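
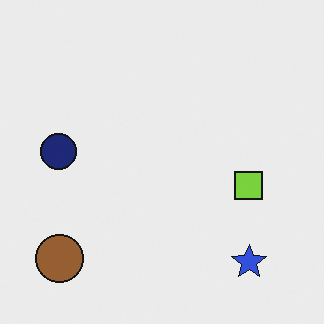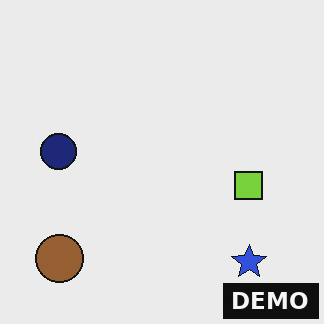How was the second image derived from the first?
The image was watermarked with the text "DEMO" in the lower-right corner.

A dark label reading "DEMO" appears in the lower-right corner.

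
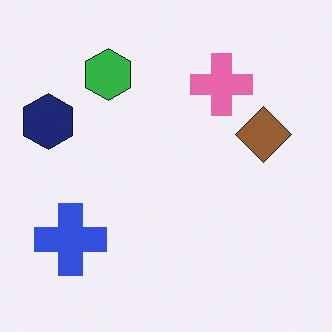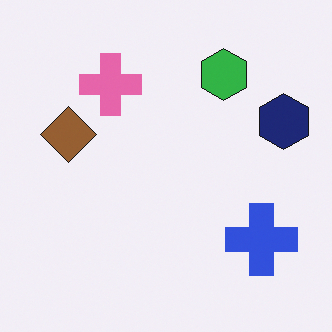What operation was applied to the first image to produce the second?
Flipped horizontally (left ↔ right).

The navy hexagon is in the left of the first image and the right of the second — shapes on opposite sides of the vertical midline have swapped in a mirror flip.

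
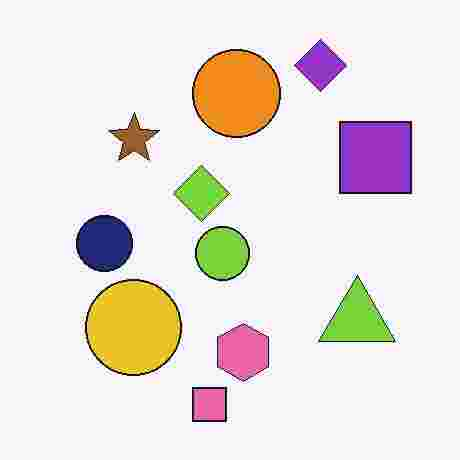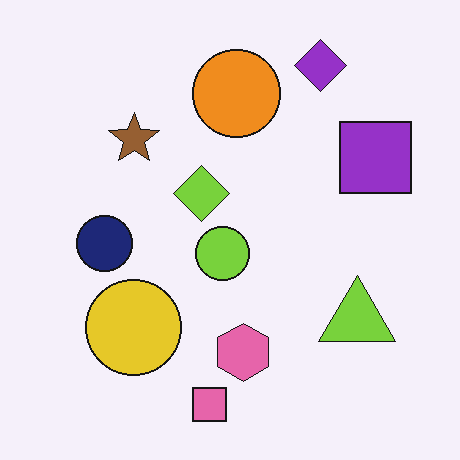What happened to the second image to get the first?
The image was degraded with heavy JPEG compression.

Blocky 8×8 compression artifacts appear around shape edges and the flat background shows ringing — characteristic JPEG degradation.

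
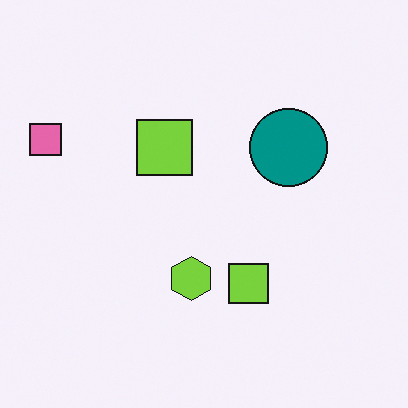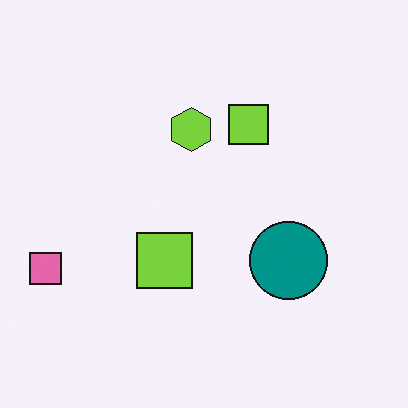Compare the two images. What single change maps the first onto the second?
It was flipped vertically (top ↔ bottom).

The lime hexagon is in the bottom of the first image and the top of the second — shapes on opposite sides of the horizontal midline have swapped in a mirror flip.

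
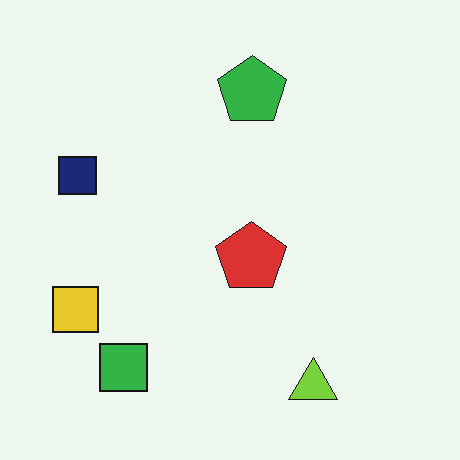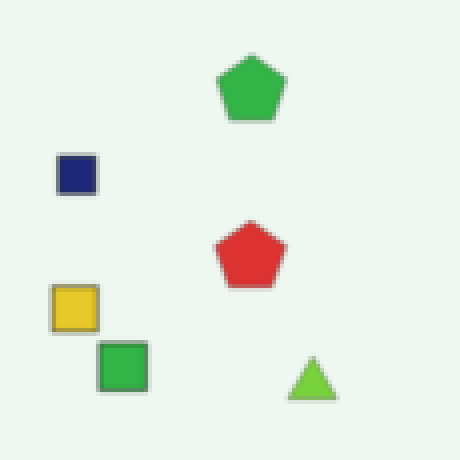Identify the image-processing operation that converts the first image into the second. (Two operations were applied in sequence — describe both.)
This is the original image slightly softened, then mildly pixelated.

Shape edges and outlines are uniformly softened across the whole image. Shapes are reduced to large square blocks; fine edges and outlines are lost — a downscale-then-upscale (mosaic) effect.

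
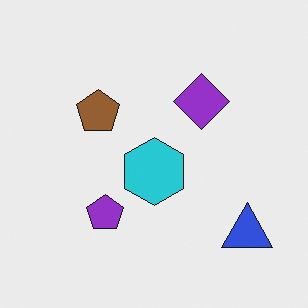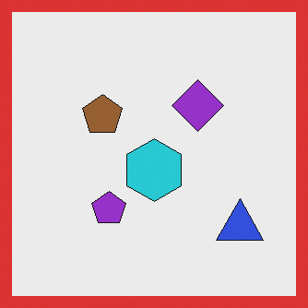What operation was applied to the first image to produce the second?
Framed with a red border.

A solid red frame runs around the edge of the second image, with the content slightly shrunk inside it.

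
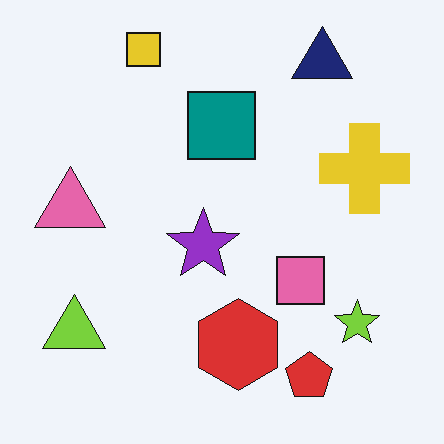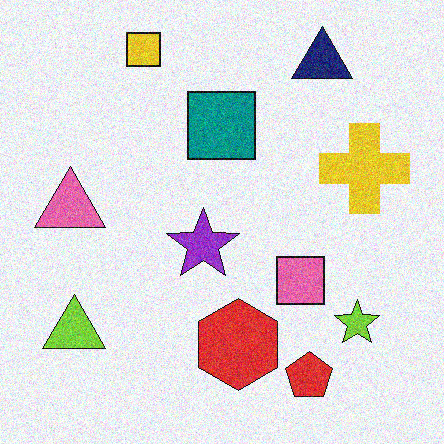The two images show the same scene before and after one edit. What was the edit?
It was degraded with moderate additive noise.

Random speckle covers the whole image, including the flat background.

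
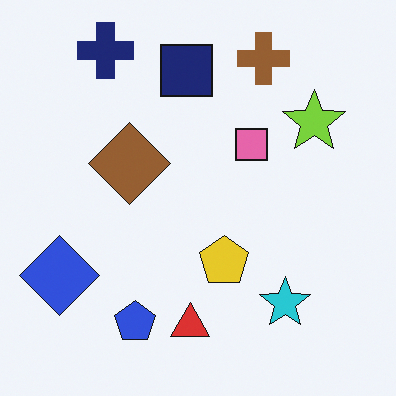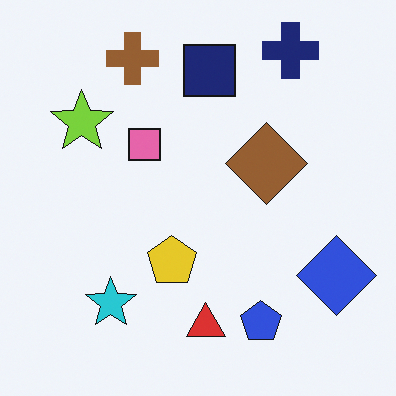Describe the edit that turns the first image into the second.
It was flipped horizontally (left ↔ right).

The blue diamond is in the bottom-left of the first image and the bottom-right of the second — shapes on opposite sides of the vertical midline have swapped in a mirror flip.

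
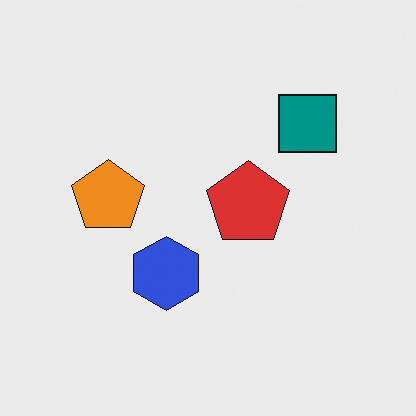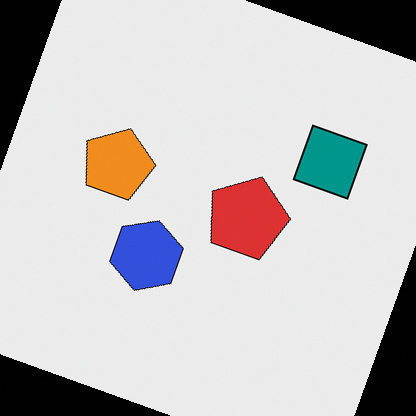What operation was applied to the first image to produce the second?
This is the original image rotated clockwise by a moderate amount.

Every shape is tilted by the same angle and the image corners show triangular fill wedges — a whole-image rotation by a non-right angle.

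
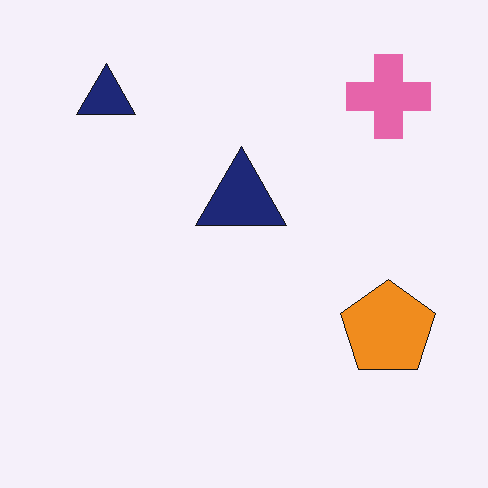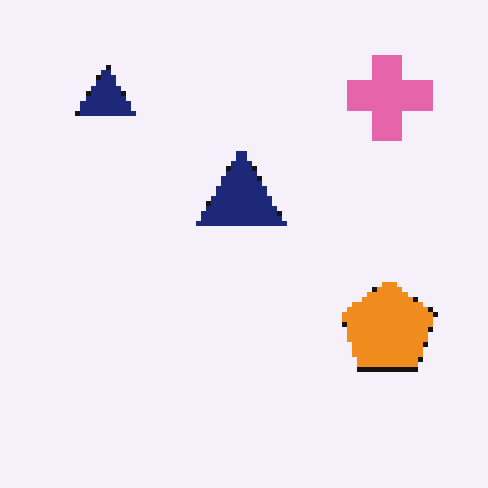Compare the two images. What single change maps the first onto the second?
The image was lightly pixelated (a mild mosaic effect).

Shapes are reduced to large square blocks; fine edges and outlines are lost — a downscale-then-upscale (mosaic) effect.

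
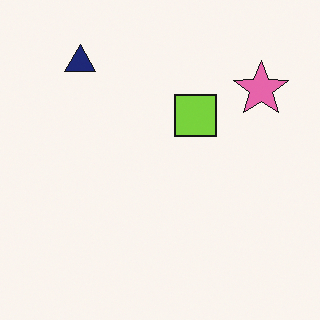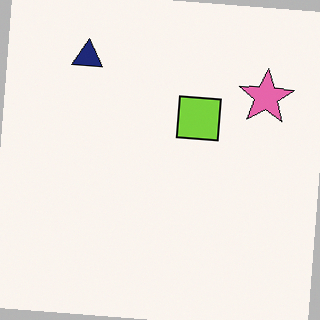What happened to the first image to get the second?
This is the original image rotated clockwise by a few degrees.

Every shape is tilted by the same angle and the image corners show triangular fill wedges — a whole-image rotation by a non-right angle.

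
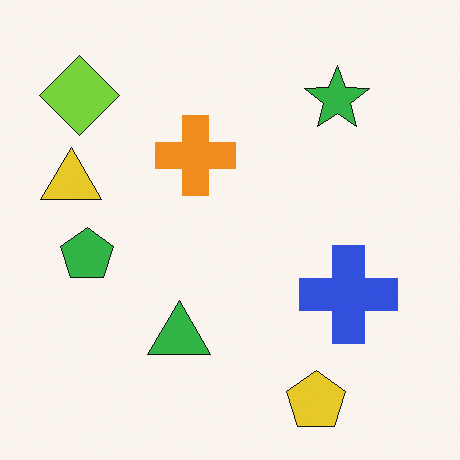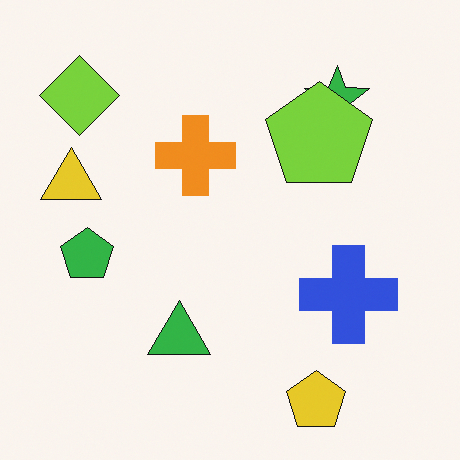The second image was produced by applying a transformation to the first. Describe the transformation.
The image was overlaid with an additional lime pentagon.

A lime pentagon appears in the second image that is absent from the first.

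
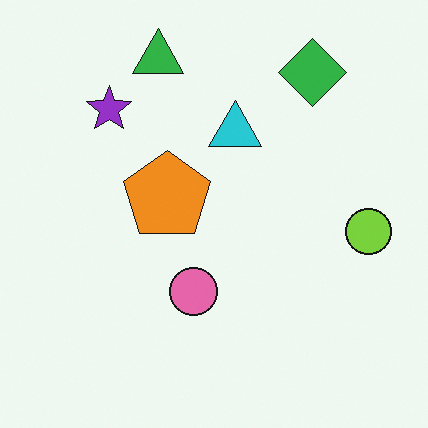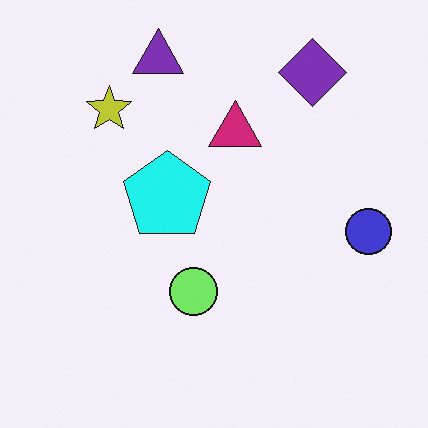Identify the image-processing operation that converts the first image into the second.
The transformation is: hue-shifted through roughly a third of the color wheel.

Every shape's color has rotated by the same amount around the hue wheel — a uniform hue shift.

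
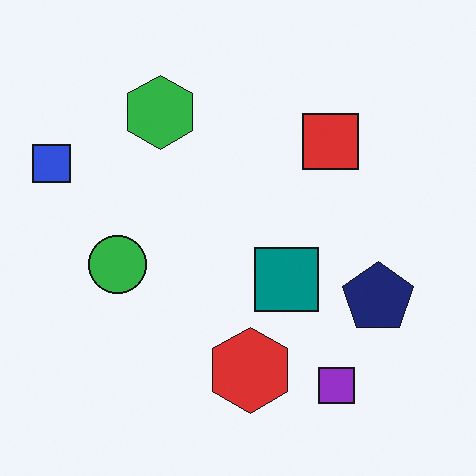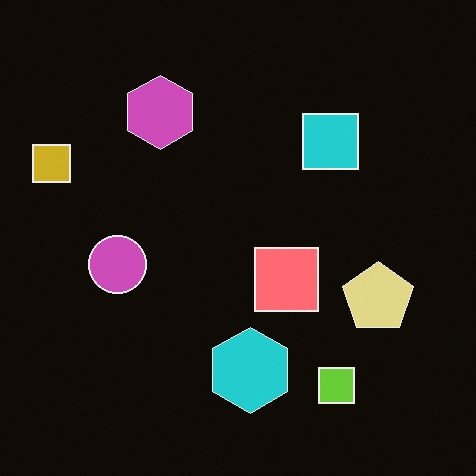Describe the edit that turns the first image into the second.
Color-inverted (negative).

The light background has become dark and every shape's color is its complement — a photographic negative.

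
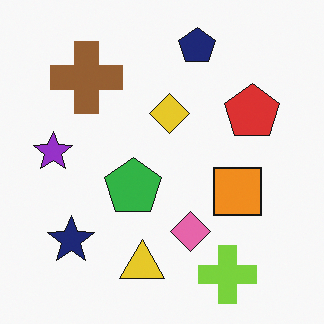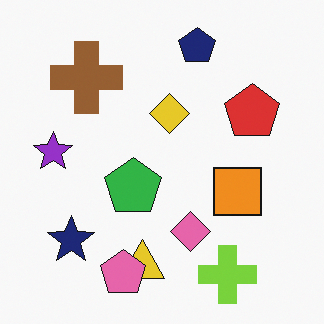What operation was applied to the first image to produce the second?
The image was overlaid with an additional pink pentagon.

A pink pentagon appears in the second image that is absent from the first.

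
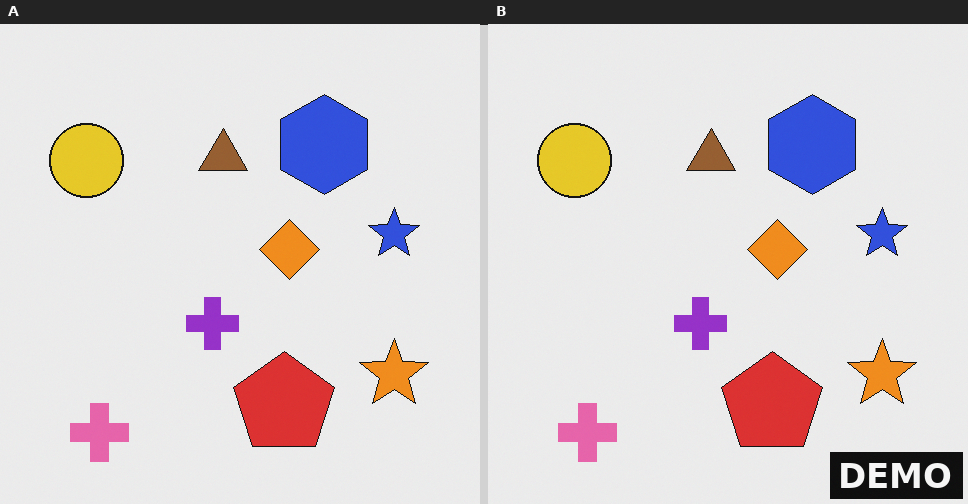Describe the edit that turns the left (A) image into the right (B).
This is the original image watermarked with the text "DEMO" in the lower-right corner.

A dark label reading "DEMO" appears in the lower-right corner.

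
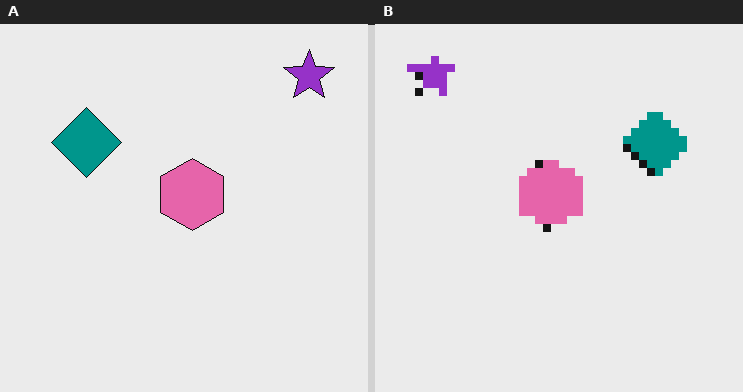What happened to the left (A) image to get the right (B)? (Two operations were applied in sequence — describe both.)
This is the original image flipped horizontally (left ↔ right), then pixelated into visible square blocks.

The purple star is in the top-right of the left (A) image and the top-left of the right (B) — shapes on opposite sides of the vertical midline have swapped in a mirror flip. Shapes are reduced to large square blocks; fine edges and outlines are lost — a downscale-then-upscale (mosaic) effect.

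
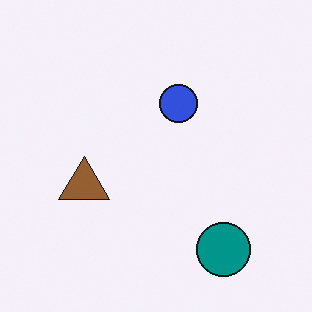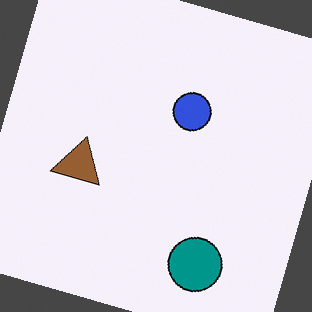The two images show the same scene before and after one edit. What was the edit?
The transformation is: rotated clockwise by a moderate amount.

Every shape is tilted by the same angle and the image corners show triangular fill wedges — a whole-image rotation by a non-right angle.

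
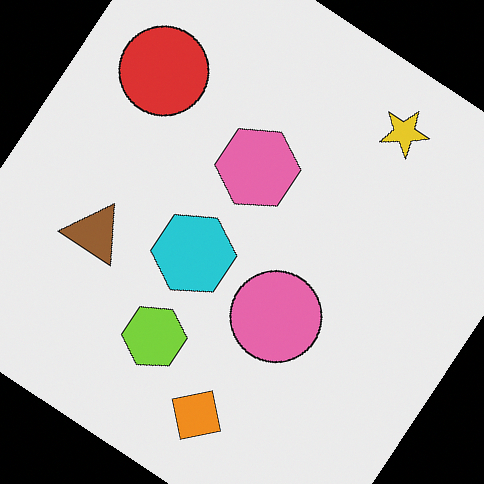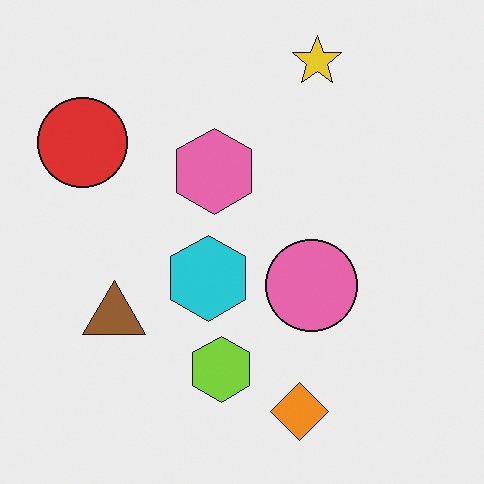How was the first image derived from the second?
Rotated clockwise by a large amount — several tens of degrees.

Every shape is tilted by the same angle and the image corners show triangular fill wedges — a whole-image rotation by a non-right angle.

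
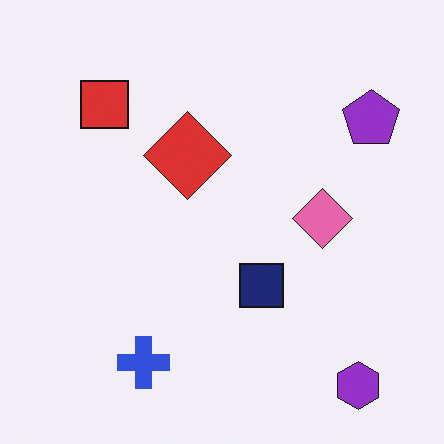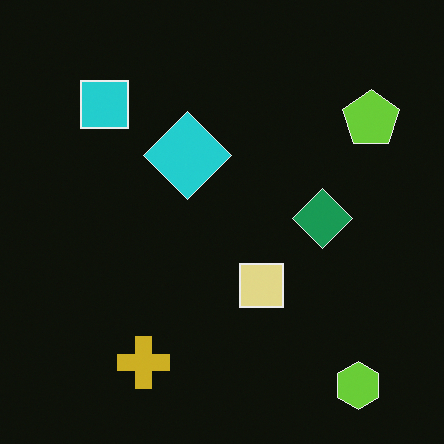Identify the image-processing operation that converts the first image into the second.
The transformation is: color-inverted (negative).

The light background has become dark and every shape's color is its complement — a photographic negative.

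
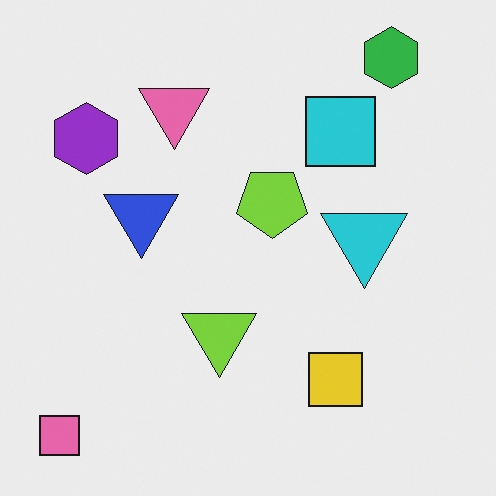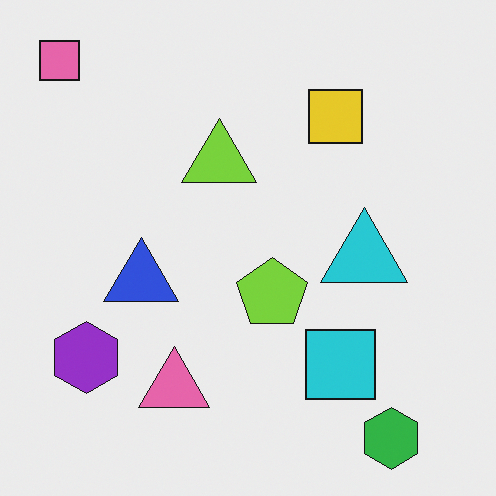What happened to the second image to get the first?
It was flipped vertically (top ↔ bottom).

The green hexagon is in the bottom-right of the second image and the top-right of the first — shapes on opposite sides of the horizontal midline have swapped in a mirror flip.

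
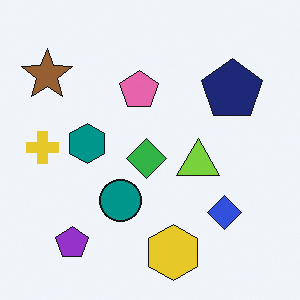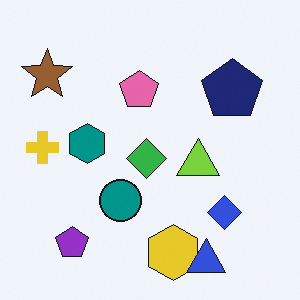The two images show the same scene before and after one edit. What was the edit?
This is the original image overlaid with an additional blue triangle.

A blue triangle appears in the second image that is absent from the first.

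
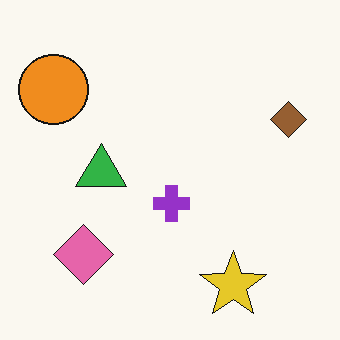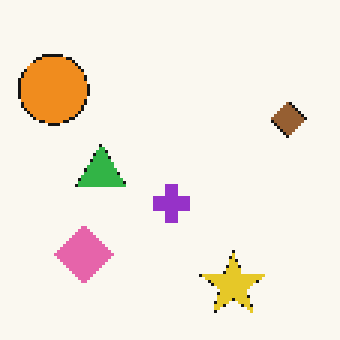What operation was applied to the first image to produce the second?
The second image is the first lightly pixelated (a mild mosaic effect).

Shapes are reduced to large square blocks; fine edges and outlines are lost — a downscale-then-upscale (mosaic) effect.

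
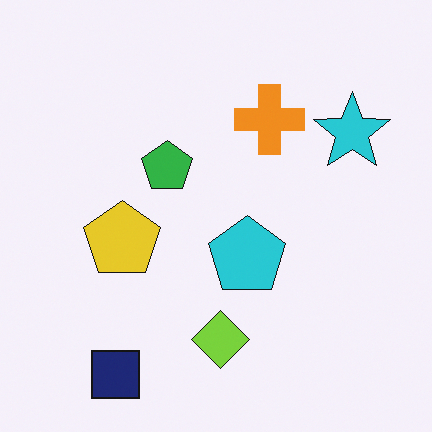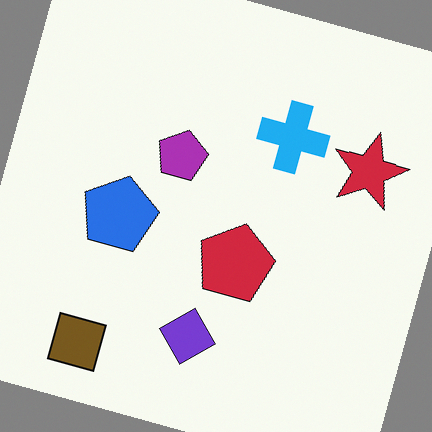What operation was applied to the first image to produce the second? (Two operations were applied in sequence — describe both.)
The transformation is: rotated clockwise by a moderate amount, then hue-shifted through roughly half the color wheel.

Every shape is tilted by the same angle and the image corners show triangular fill wedges — a whole-image rotation by a non-right angle. Every shape's color has rotated by the same amount around the hue wheel — a uniform hue shift.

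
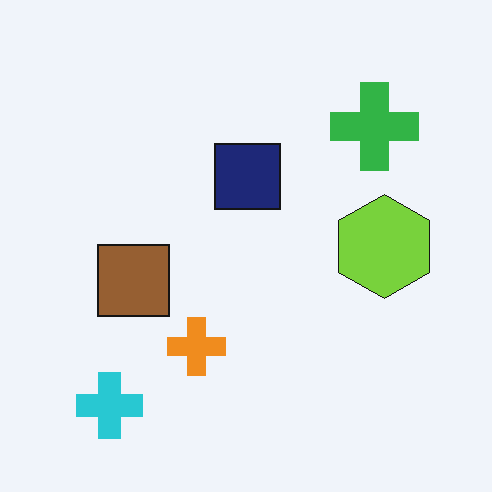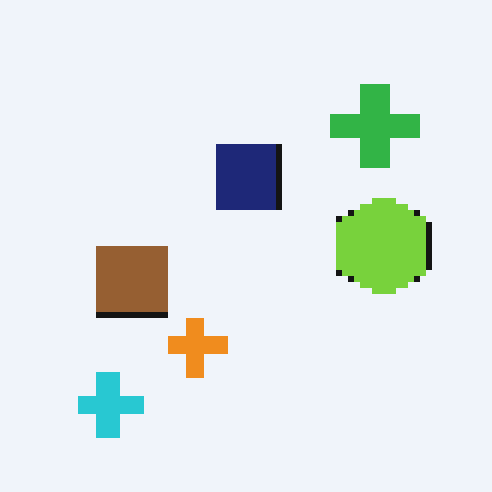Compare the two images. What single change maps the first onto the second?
Moderately pixelated.

Shapes are reduced to large square blocks; fine edges and outlines are lost — a downscale-then-upscale (mosaic) effect.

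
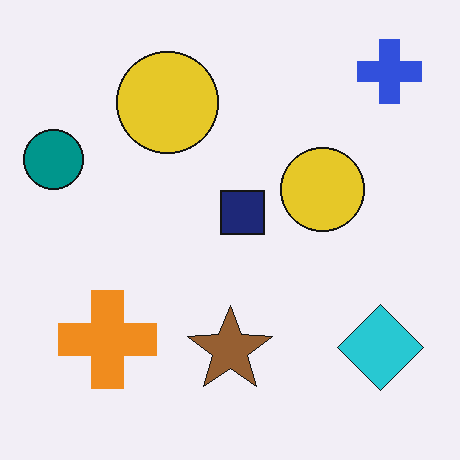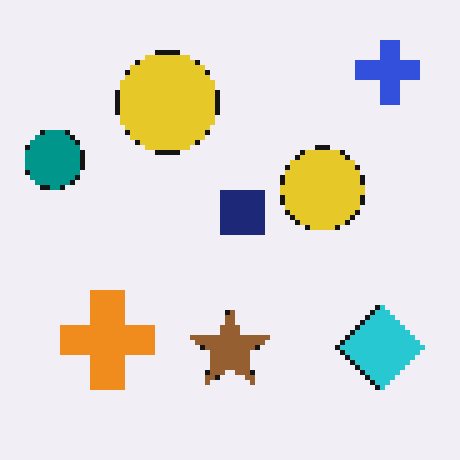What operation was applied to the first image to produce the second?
The image was lightly pixelated (a mild mosaic effect).

Shapes are reduced to large square blocks; fine edges and outlines are lost — a downscale-then-upscale (mosaic) effect.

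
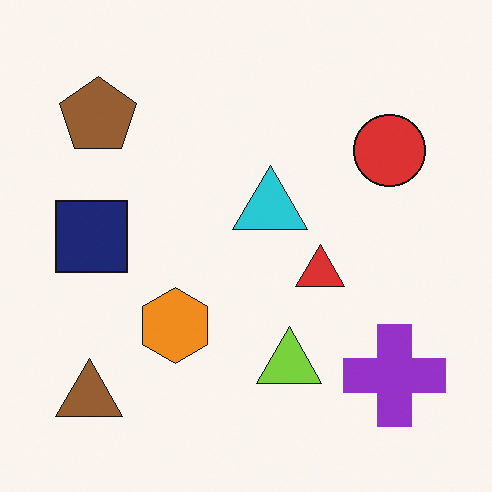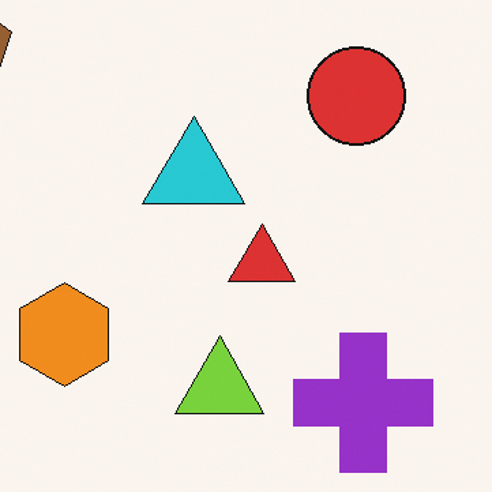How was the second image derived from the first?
The transformation is: cropped to a modestly smaller region and rescaled.

The visible shapes are larger and the field of view is narrower; shapes near the original edges may be partly or wholly outside the frame — a crop-and-rescale.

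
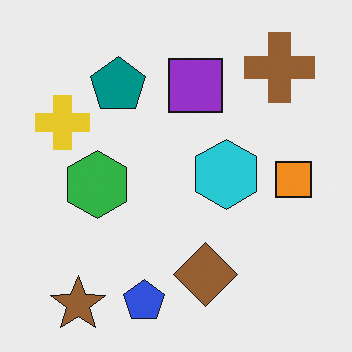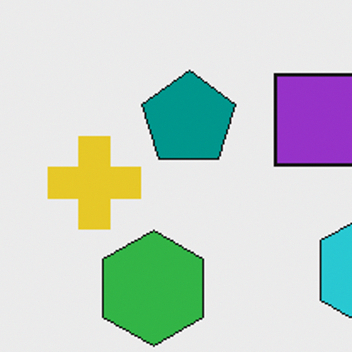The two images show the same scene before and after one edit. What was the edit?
Cropped to a noticeably smaller region and rescaled.

The visible shapes are larger and the field of view is narrower; shapes near the original edges may be partly or wholly outside the frame — a crop-and-rescale.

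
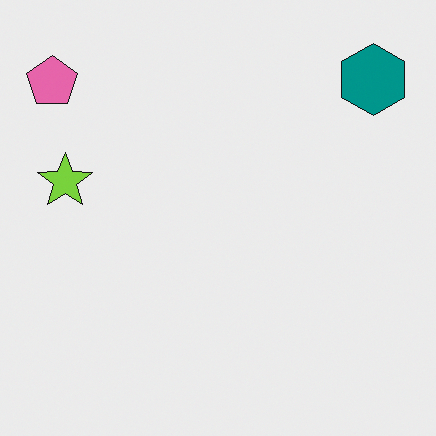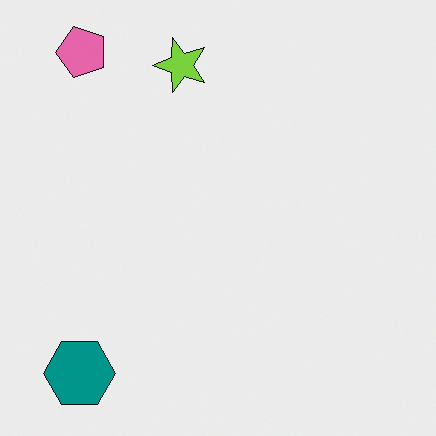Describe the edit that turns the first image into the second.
The second image is the first transposed (reflected across the top-left ↔ bottom-right diagonal).

Shapes have swapped their row and column positions — what was in the top-right is now in the bottom-left — a diagonal reflection.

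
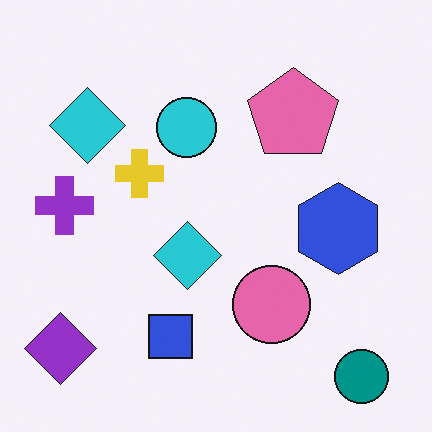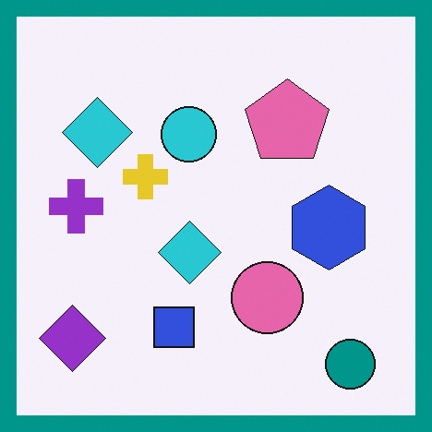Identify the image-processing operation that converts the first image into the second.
It was framed with a teal border.

A solid teal frame runs around the edge of the second image, with the content slightly shrunk inside it.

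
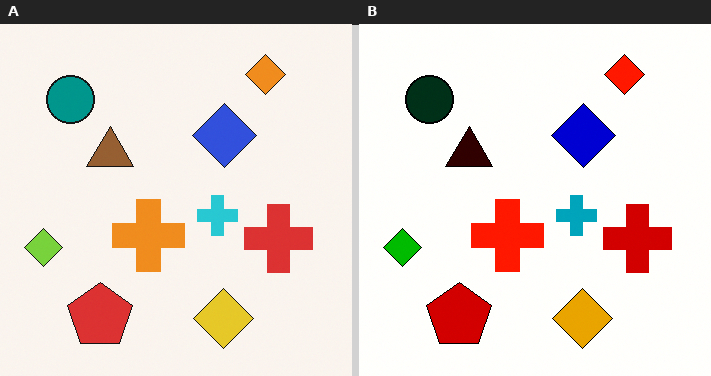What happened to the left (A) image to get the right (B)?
The transformation is: boosted in contrast.

Tones are pushed away from mid-grey across the whole image — a global contrast change.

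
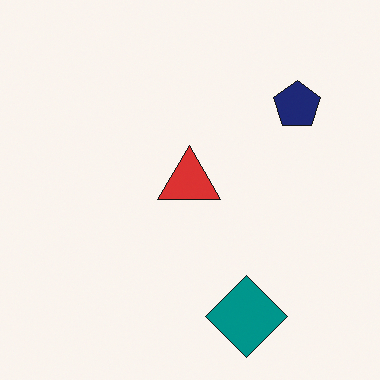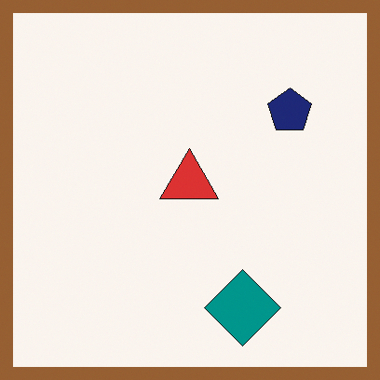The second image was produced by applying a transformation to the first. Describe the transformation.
The image was framed with a brown border.

A solid brown frame runs around the edge of the second image, with the content slightly shrunk inside it.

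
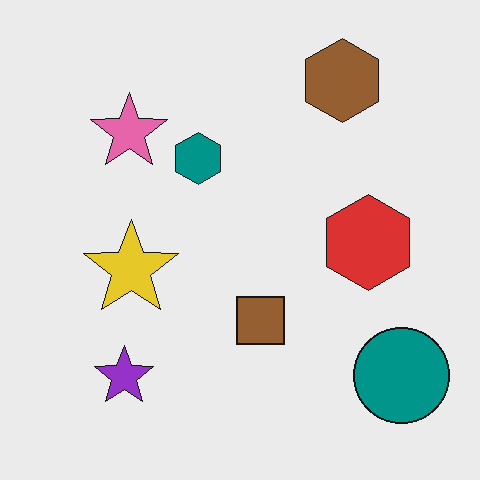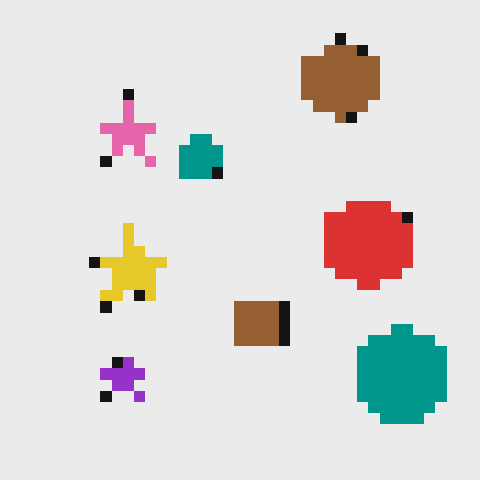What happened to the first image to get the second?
The transformation is: coarsely pixelated.

Shapes are reduced to large square blocks; fine edges and outlines are lost — a downscale-then-upscale (mosaic) effect.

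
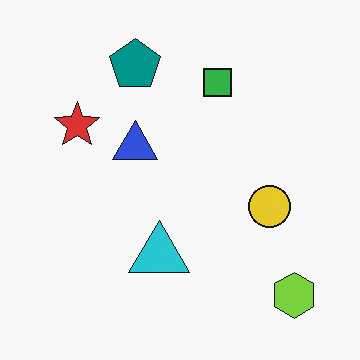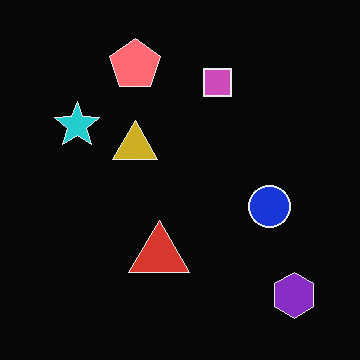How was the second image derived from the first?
It was color-inverted (negative).

The light background has become dark and every shape's color is its complement — a photographic negative.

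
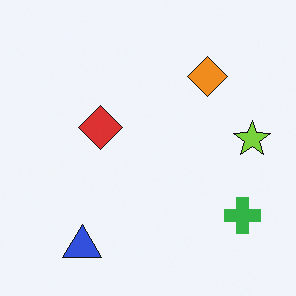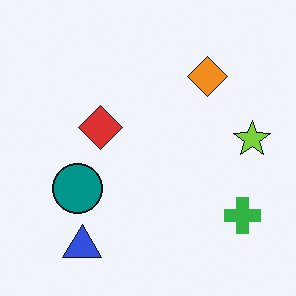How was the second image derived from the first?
Overlaid with an additional teal circle.

A teal circle appears in the second image that is absent from the first.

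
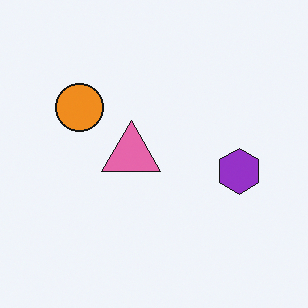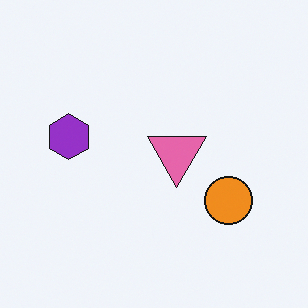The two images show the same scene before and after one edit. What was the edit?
This is the original image rotated 180°.

The orange circle sits in the left of the first image and the right of the second — consistent with a whole-image 180° rotation.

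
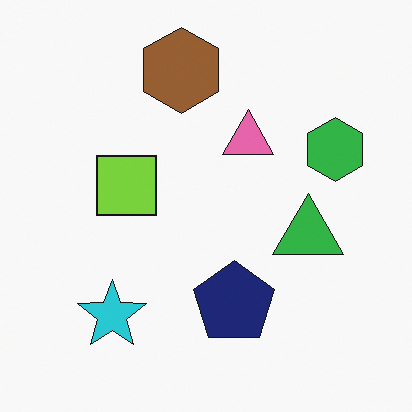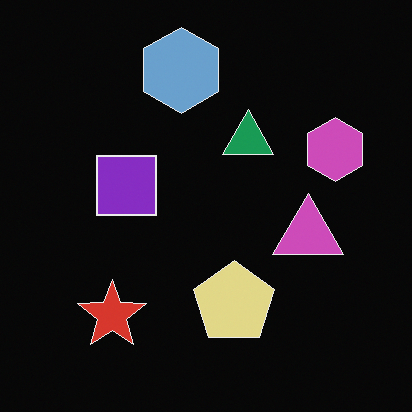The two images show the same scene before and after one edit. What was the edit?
It was color-inverted (negative).

The light background has become dark and every shape's color is its complement — a photographic negative.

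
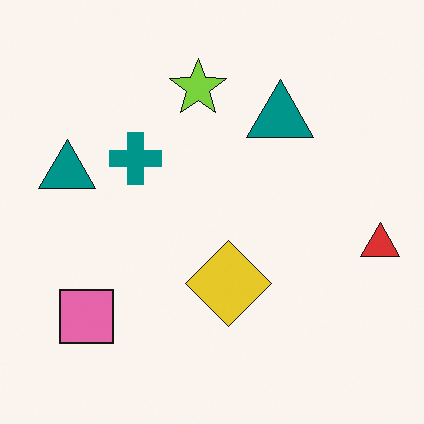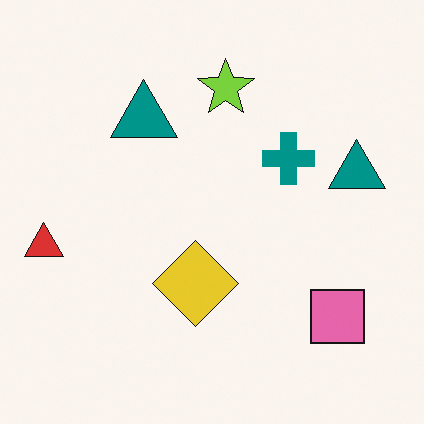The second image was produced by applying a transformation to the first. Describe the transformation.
The second image is the first flipped horizontally (left ↔ right).

The red triangle is in the right of the first image and the left of the second — shapes on opposite sides of the vertical midline have swapped in a mirror flip.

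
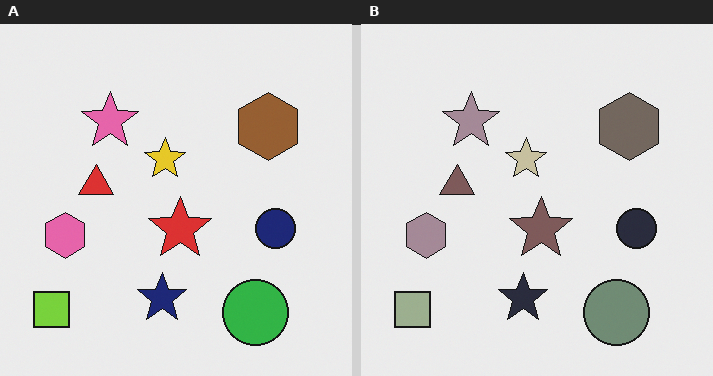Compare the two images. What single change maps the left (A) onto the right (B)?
The image was made much more muted (saturation change).

All colors are more muted and greyish — a global saturation change.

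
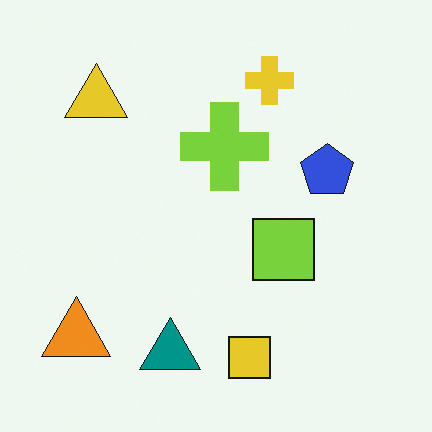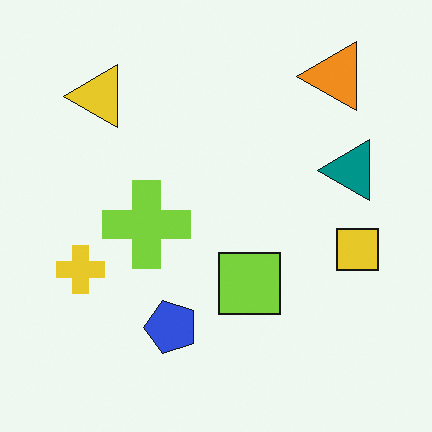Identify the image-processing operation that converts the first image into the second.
The second image is the first transposed (reflected across the top-left ↔ bottom-right diagonal).

Shapes have swapped their row and column positions — what was in the top-right is now in the bottom-left — a diagonal reflection.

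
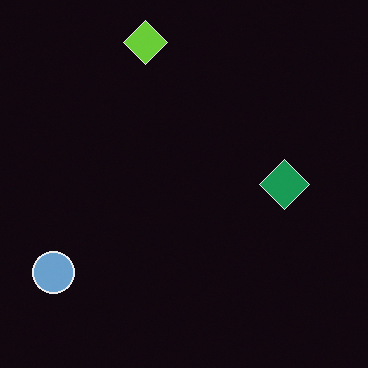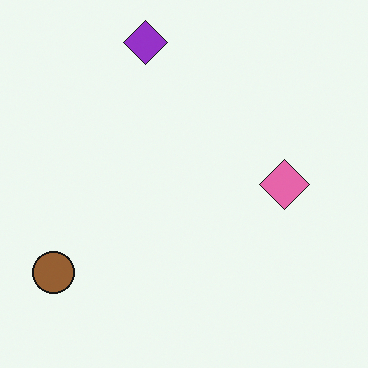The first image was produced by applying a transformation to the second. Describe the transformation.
This is the original image color-inverted (negative).

The light background has become dark and every shape's color is its complement — a photographic negative.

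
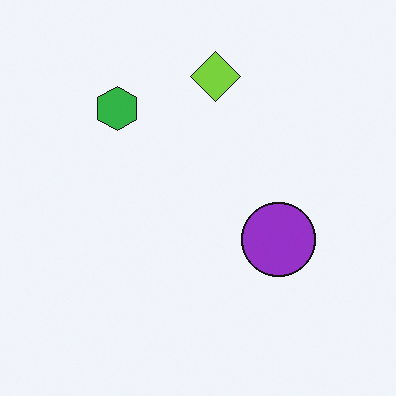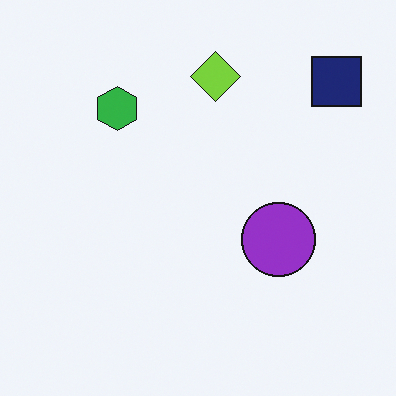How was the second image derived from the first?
This is the original image overlaid with an additional navy square.

A navy square appears in the second image that is absent from the first.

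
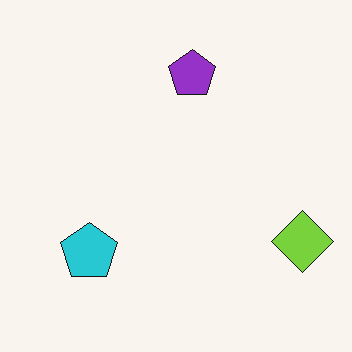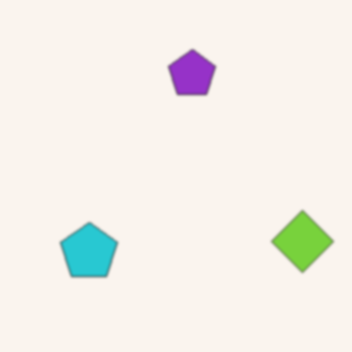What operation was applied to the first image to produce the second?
The second image is the first lightly blurred.

Shape edges and outlines are uniformly softened across the whole image.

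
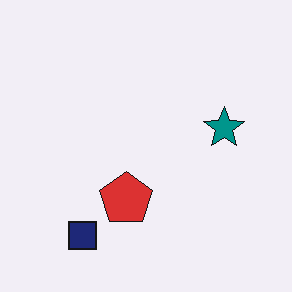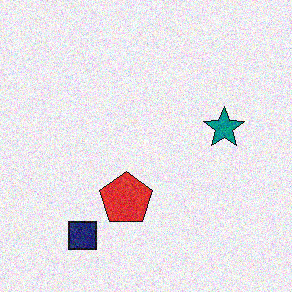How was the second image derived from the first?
The image was degraded with moderate additive noise.

Random speckle covers the whole image, including the flat background.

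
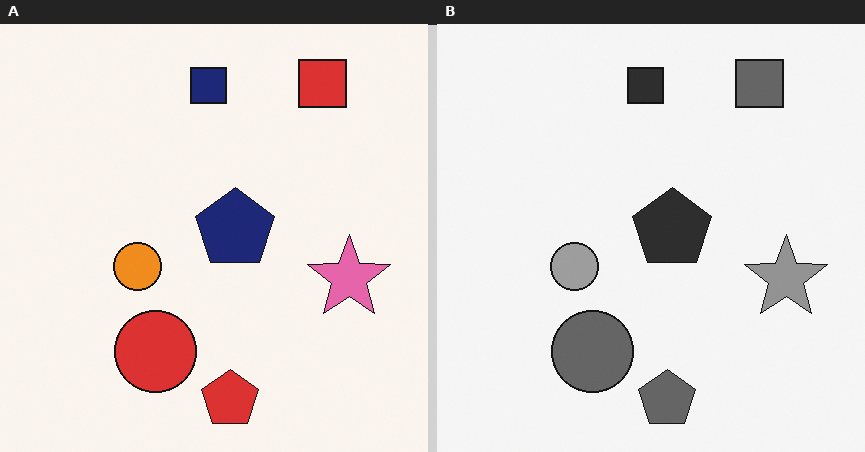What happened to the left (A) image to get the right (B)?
Converted to grayscale.

All color is removed — every shape is now a shade of grey.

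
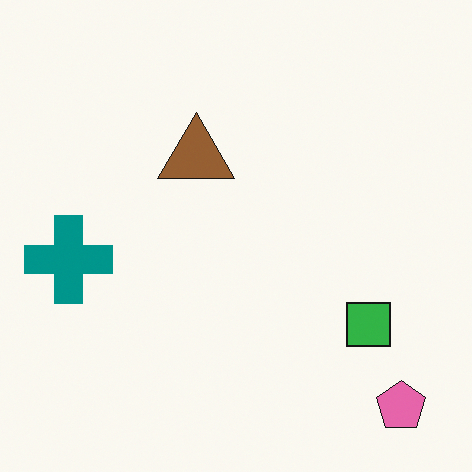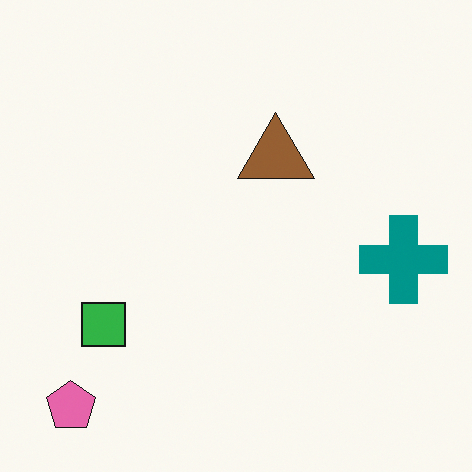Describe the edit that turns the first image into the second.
The second image is the first flipped horizontally (left ↔ right).

The teal cross is in the left of the first image and the right of the second — shapes on opposite sides of the vertical midline have swapped in a mirror flip.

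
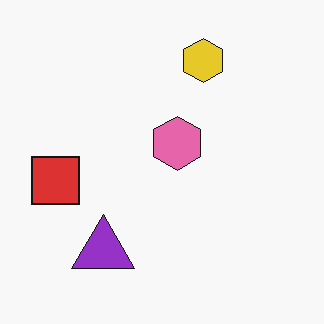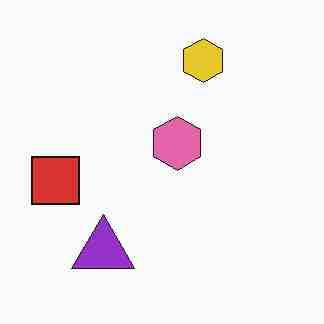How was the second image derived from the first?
The transformation is: degraded with heavy JPEG compression.

Blocky 8×8 compression artifacts appear around shape edges and the flat background shows ringing — characteristic JPEG degradation.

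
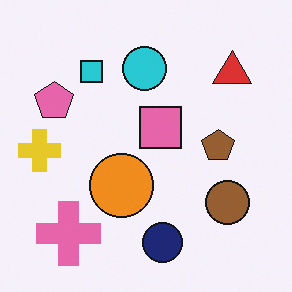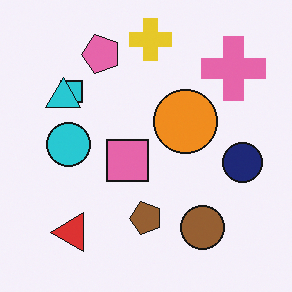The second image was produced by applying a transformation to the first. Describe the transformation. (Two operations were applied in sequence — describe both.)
Transposed (reflected across the top-left ↔ bottom-right diagonal), then overlaid with an additional cyan triangle.

Shapes have swapped their row and column positions — what was in the top-right is now in the bottom-left — a diagonal reflection. A cyan triangle appears in the second image that is absent from the first.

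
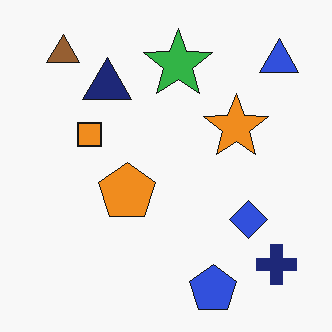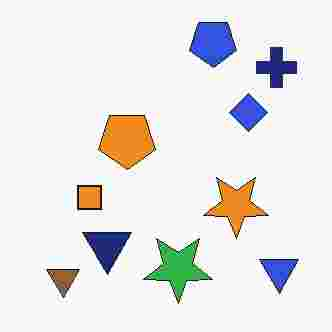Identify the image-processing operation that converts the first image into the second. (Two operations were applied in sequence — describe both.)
It was flipped vertically (top ↔ bottom), then heavily JPEG-compressed with obvious blocking artifacts.

The blue pentagon is in the bottom of the first image and the top of the second — shapes on opposite sides of the horizontal midline have swapped in a mirror flip. Blocky 8×8 compression artifacts appear around shape edges and the flat background shows ringing — characteristic JPEG degradation.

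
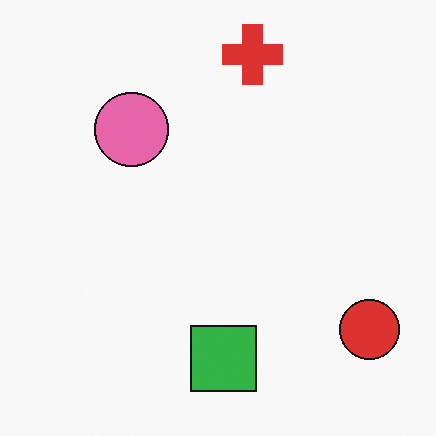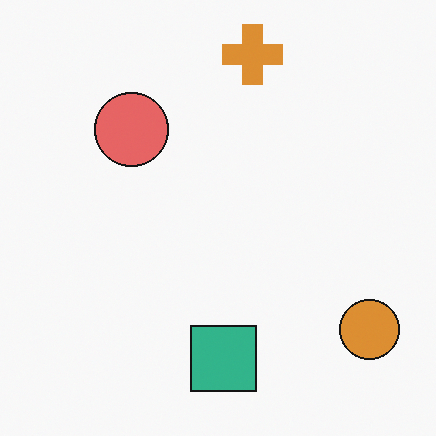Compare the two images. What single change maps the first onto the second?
The image was hue-shifted slightly.

Every shape's color has rotated by the same amount around the hue wheel — a uniform hue shift.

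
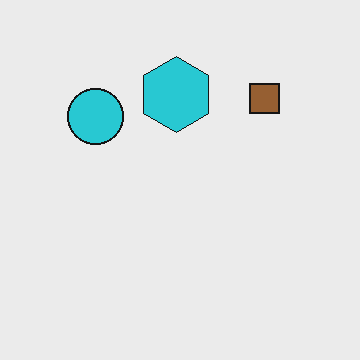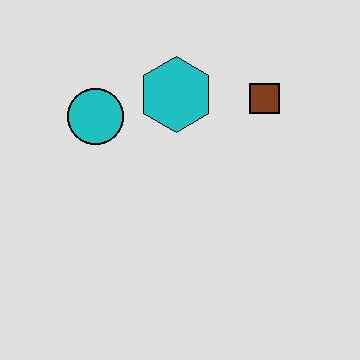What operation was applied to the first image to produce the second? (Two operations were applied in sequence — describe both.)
The second image is the first posterized to a reduced palette, then JPEG-compressed with visible artifacts.

Each flat color has snapped to a coarser quantized level — most visibly, the near-white background has dropped to a flat grey. Blocky 8×8 compression artifacts appear around shape edges and the flat background shows ringing — characteristic JPEG degradation.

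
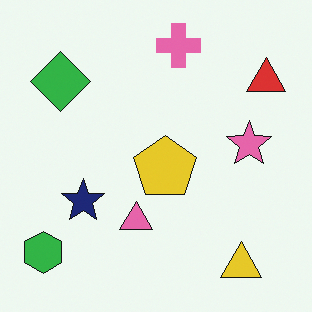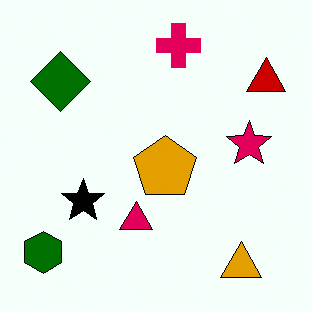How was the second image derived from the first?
Boosted in contrast.

Tones are pushed away from mid-grey across the whole image — a global contrast change.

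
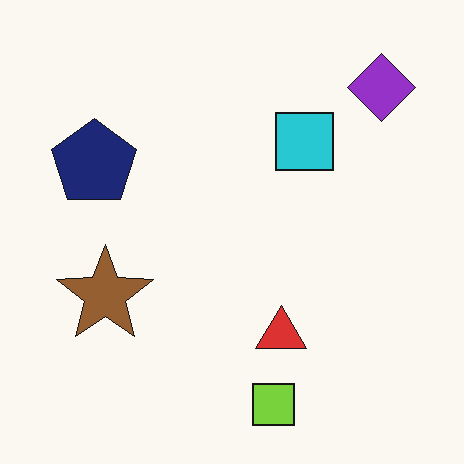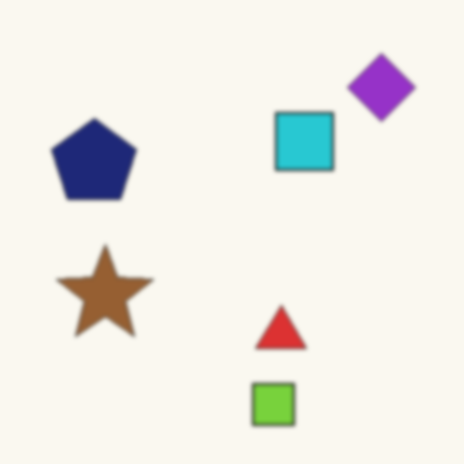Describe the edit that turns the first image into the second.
This is the original image lightly blurred.

Shape edges and outlines are uniformly softened across the whole image.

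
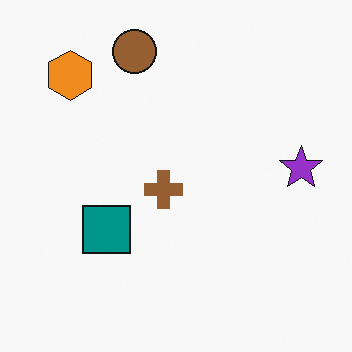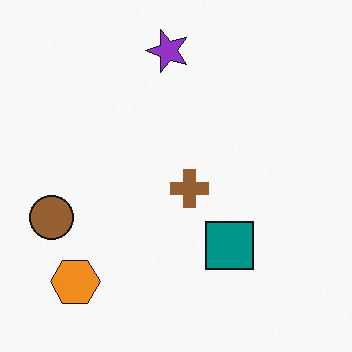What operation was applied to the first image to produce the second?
Rotated 90° counter-clockwise.

The orange hexagon sits in the top-left of the first image and the bottom-left of the second — consistent with a whole-image 90° counter-clockwise rotation.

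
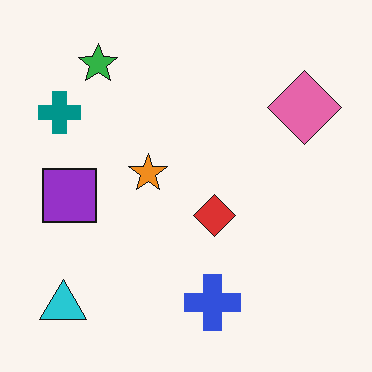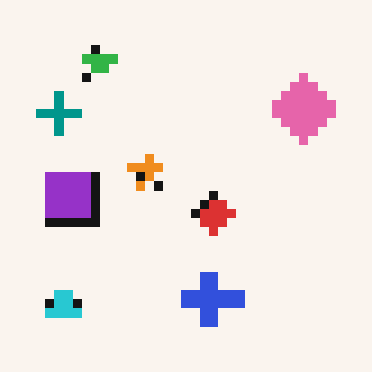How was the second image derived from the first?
The second image is the first coarsely pixelated.

Shapes are reduced to large square blocks; fine edges and outlines are lost — a downscale-then-upscale (mosaic) effect.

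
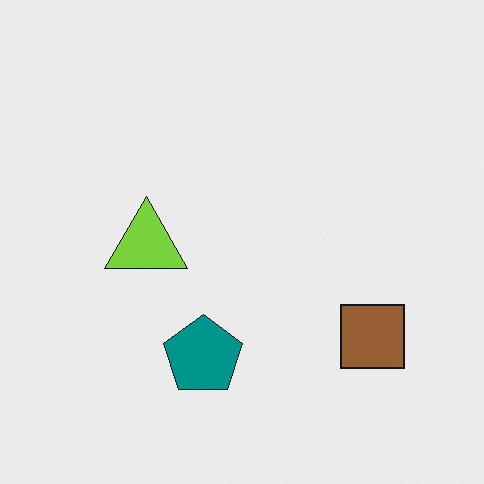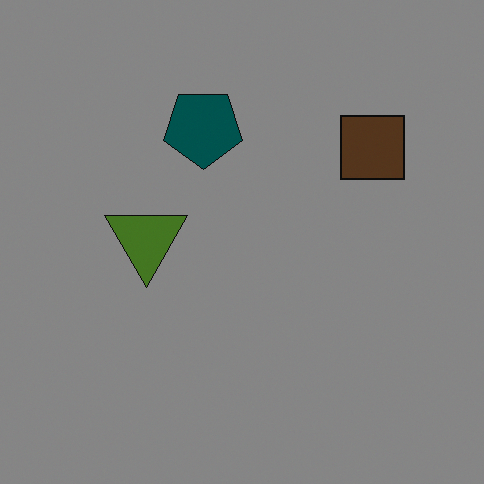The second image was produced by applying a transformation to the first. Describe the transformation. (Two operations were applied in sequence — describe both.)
The image was substantially darkened, then flipped vertically (top ↔ bottom).

Every pixel — background and shapes alike — is uniformly darkened. The teal pentagon is in the bottom of the first image and the top of the second — shapes on opposite sides of the horizontal midline have swapped in a mirror flip.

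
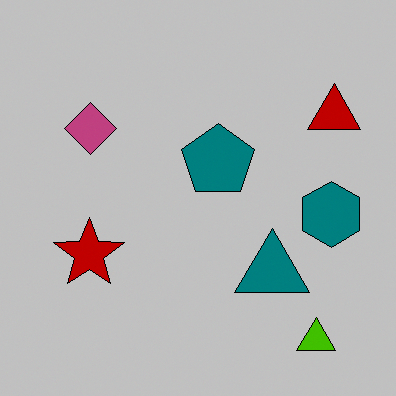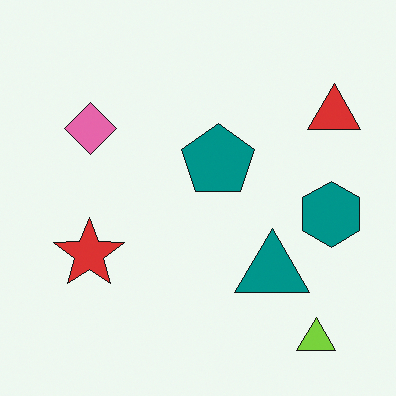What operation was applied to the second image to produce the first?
The first image is the second aggressively posterized.

Each flat color has snapped to a coarser quantized level — most visibly, the near-white background has dropped to a flat grey.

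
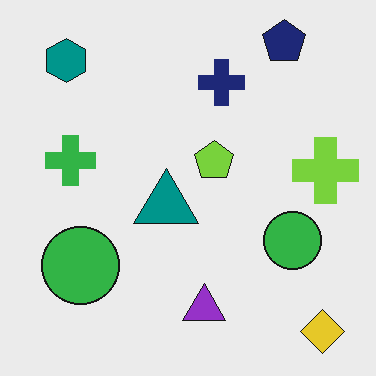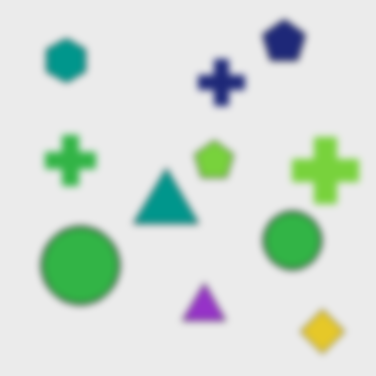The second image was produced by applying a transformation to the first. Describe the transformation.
It was moderately blurred.

Shape edges and outlines are uniformly softened across the whole image.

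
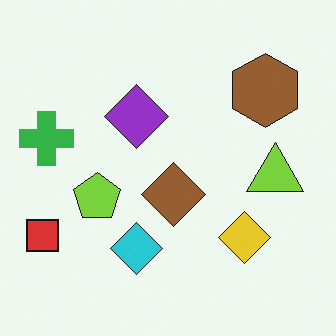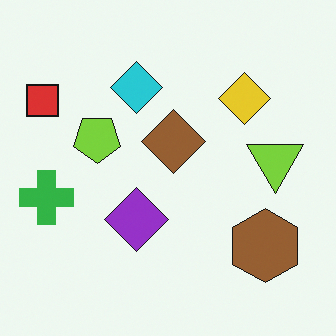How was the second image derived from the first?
The transformation is: flipped vertically (top ↔ bottom).

The cyan diamond is in the bottom of the first image and the top of the second — shapes on opposite sides of the horizontal midline have swapped in a mirror flip.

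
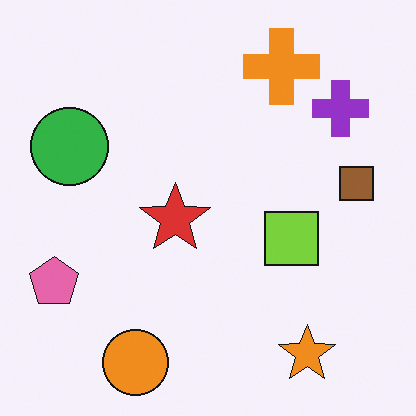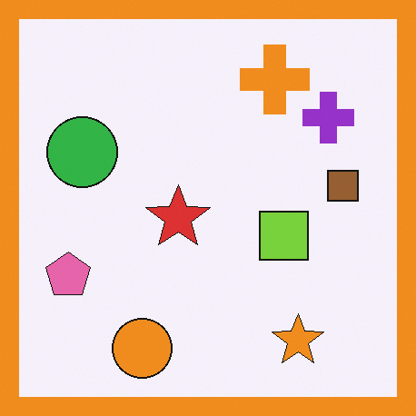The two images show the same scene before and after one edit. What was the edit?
Framed with a orange border.

A solid orange frame runs around the edge of the second image, with the content slightly shrunk inside it.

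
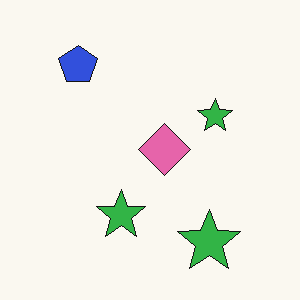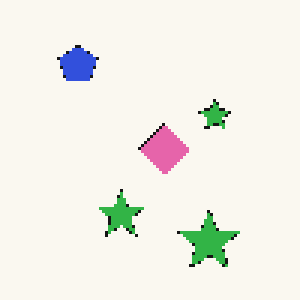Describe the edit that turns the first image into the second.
The image was mildly pixelated.

Shapes are reduced to large square blocks; fine edges and outlines are lost — a downscale-then-upscale (mosaic) effect.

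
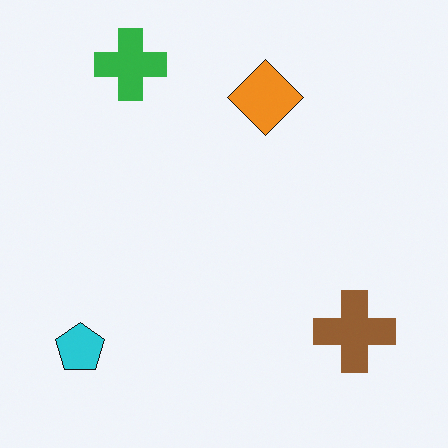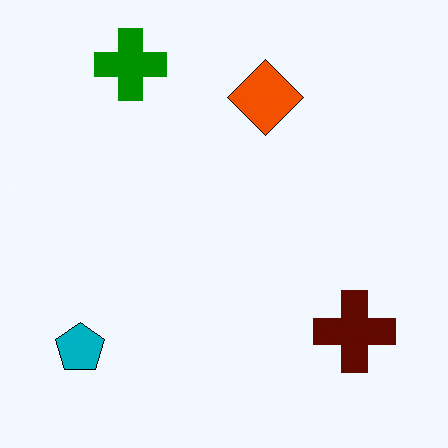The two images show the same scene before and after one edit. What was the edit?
This is the original image boosted in contrast.

Tones are pushed away from mid-grey across the whole image — a global contrast change.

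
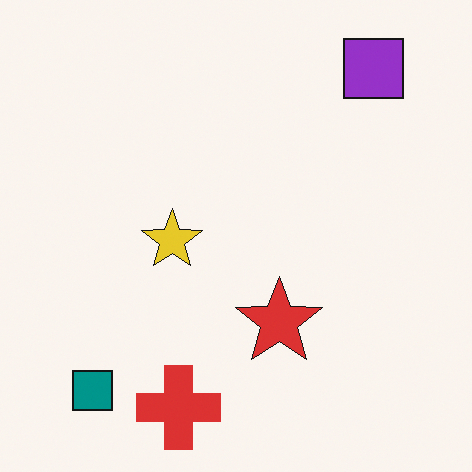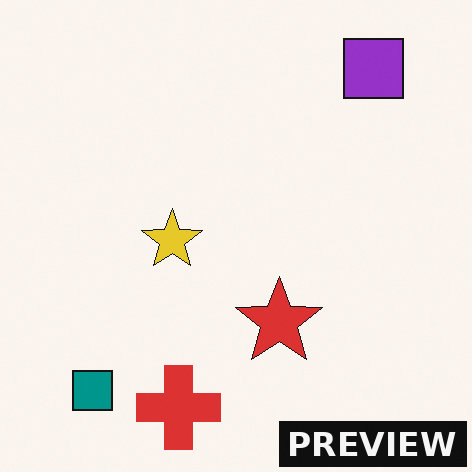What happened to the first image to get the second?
The image was watermarked with the text "PREVIEW" in the lower-right corner.

A dark label reading "PREVIEW" appears in the lower-right corner.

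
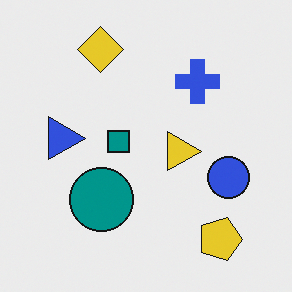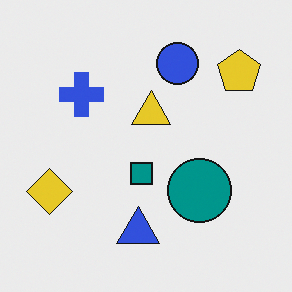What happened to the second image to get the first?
The transformation is: rotated 90° clockwise.

The yellow pentagon sits in the top-right of the second image and the bottom-right of the first — consistent with a whole-image 90° clockwise rotation.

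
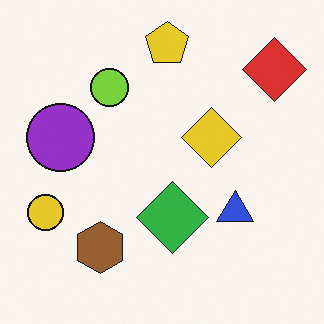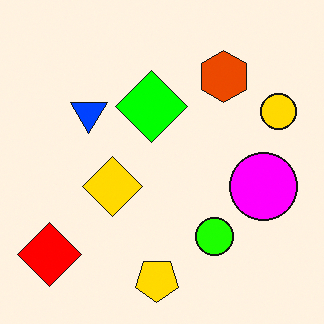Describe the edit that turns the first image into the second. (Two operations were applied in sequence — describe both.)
Rotated 180°, then heavily oversaturated.

The red diamond sits in the top-right of the first image and the bottom-left of the second — consistent with a whole-image 180° rotation. All colors are more vivid — a global saturation change.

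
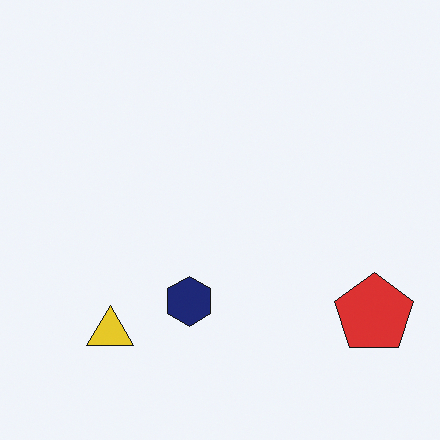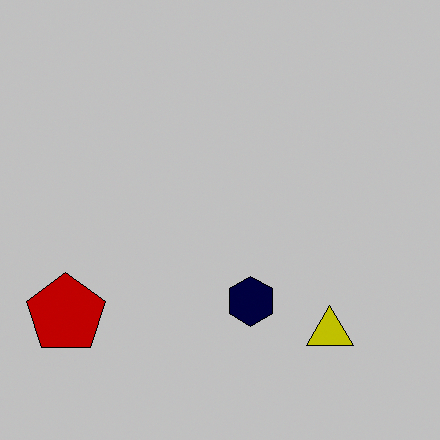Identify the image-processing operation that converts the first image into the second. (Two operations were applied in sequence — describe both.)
The transformation is: flipped horizontally (left ↔ right), then heavily posterized to just a handful of flat colors.

The red pentagon is in the bottom-right of the first image and the bottom-left of the second — shapes on opposite sides of the vertical midline have swapped in a mirror flip. Each flat color has snapped to a coarser quantized level — most visibly, the near-white background has dropped to a flat grey.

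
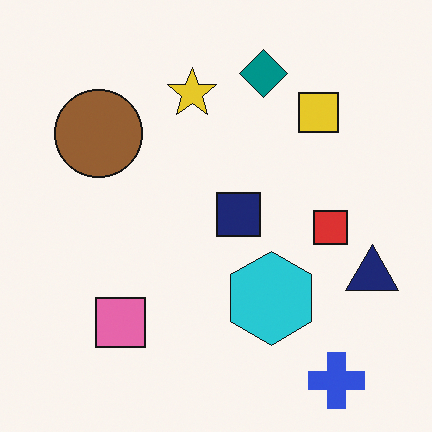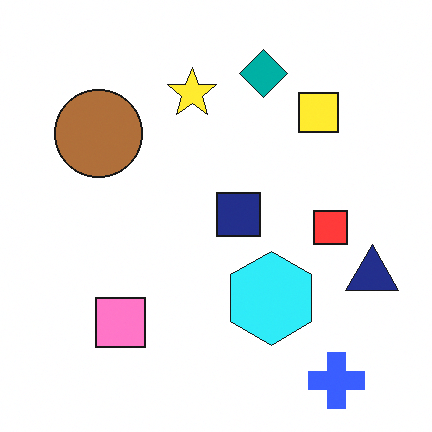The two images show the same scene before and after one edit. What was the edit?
Brightened a little.

Every pixel — background and shapes alike — is uniformly brightened.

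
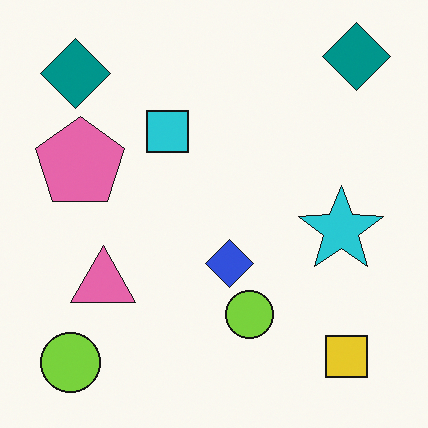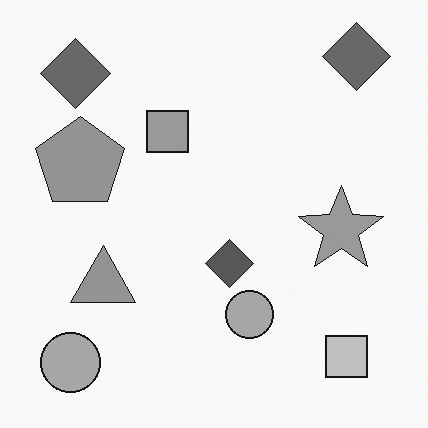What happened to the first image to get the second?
The second image is the first converted to grayscale.

All color is removed — every shape is now a shade of grey.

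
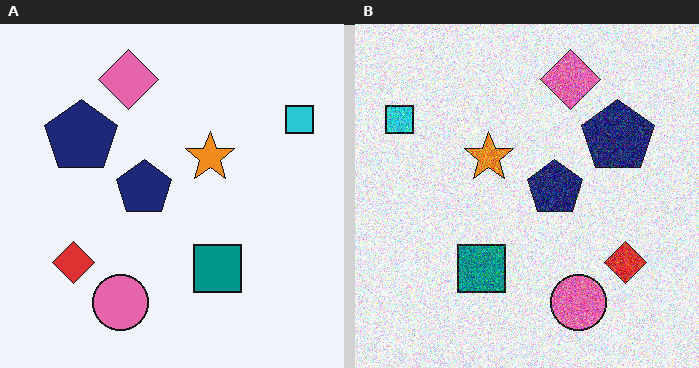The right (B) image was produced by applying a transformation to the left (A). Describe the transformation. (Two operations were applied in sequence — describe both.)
Flipped horizontally (left ↔ right), then degraded with strong gaussian noise.

The cyan square is in the top-right of the left (A) image and the top-left of the right (B) — shapes on opposite sides of the vertical midline have swapped in a mirror flip. Random speckle covers the whole image, including the flat background.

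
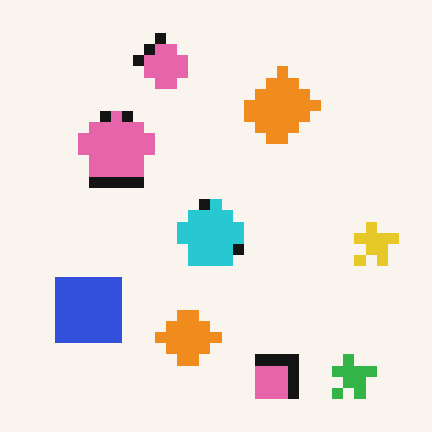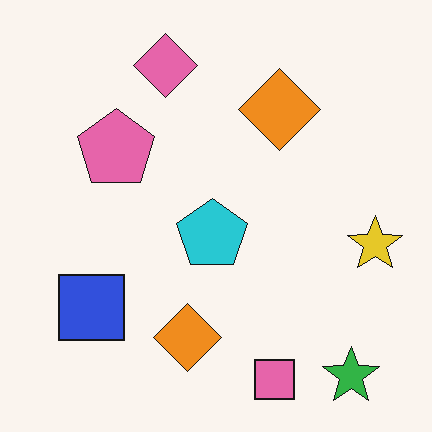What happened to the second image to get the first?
Heavily pixelated into large blocks.

Shapes are reduced to large square blocks; fine edges and outlines are lost — a downscale-then-upscale (mosaic) effect.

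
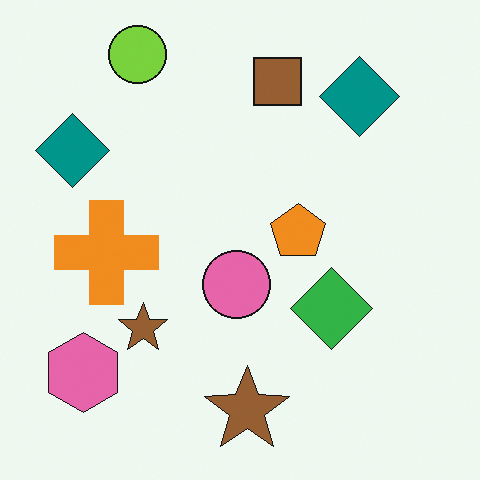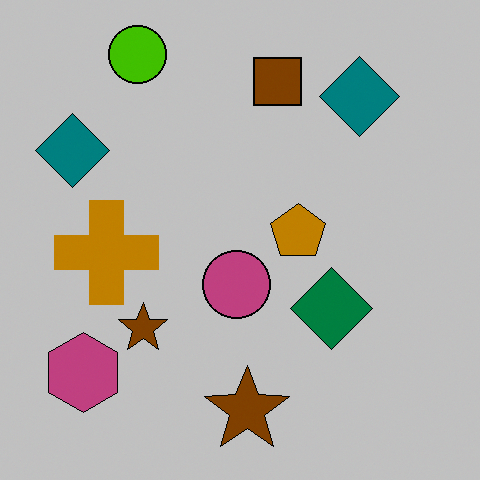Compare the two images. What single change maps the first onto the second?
This is the original image heavily posterized to just a handful of flat colors.

Each flat color has snapped to a coarser quantized level — most visibly, the near-white background has dropped to a flat grey.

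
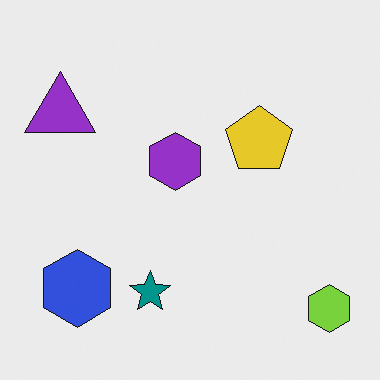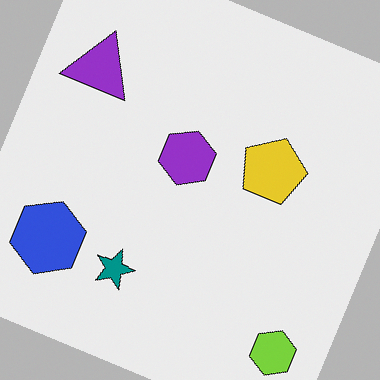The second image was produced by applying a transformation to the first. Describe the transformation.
The image was rotated clockwise by a moderate amount.

Every shape is tilted by the same angle and the image corners show triangular fill wedges — a whole-image rotation by a non-right angle.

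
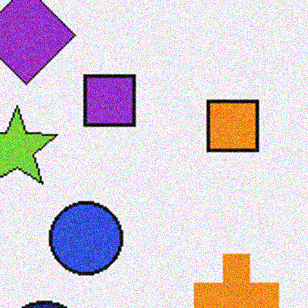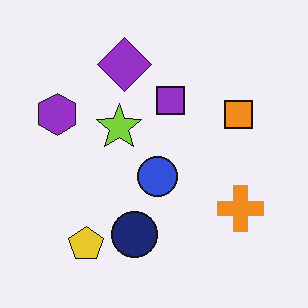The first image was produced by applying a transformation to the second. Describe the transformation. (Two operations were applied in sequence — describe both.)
The first image is the second cropped to a noticeably smaller region and rescaled, then degraded with visible gaussian noise.

The visible shapes are larger and the field of view is narrower; shapes near the original edges may be partly or wholly outside the frame — a crop-and-rescale. Random speckle covers the whole image, including the flat background.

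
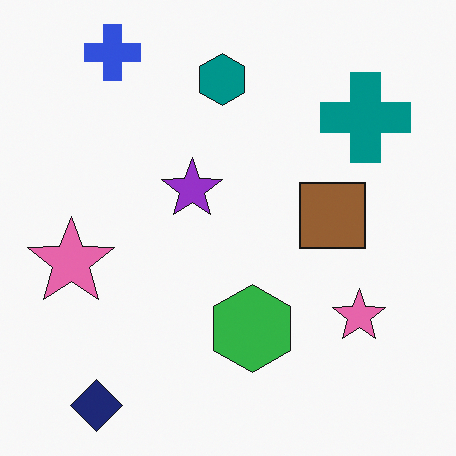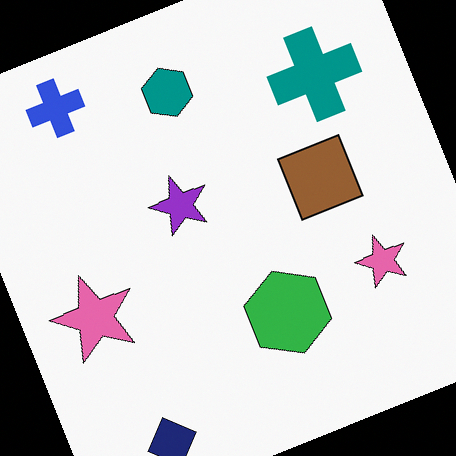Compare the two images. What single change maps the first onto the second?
It was rotated counter-clockwise by a moderate amount.

Every shape is tilted by the same angle and the image corners show triangular fill wedges — a whole-image rotation by a non-right angle.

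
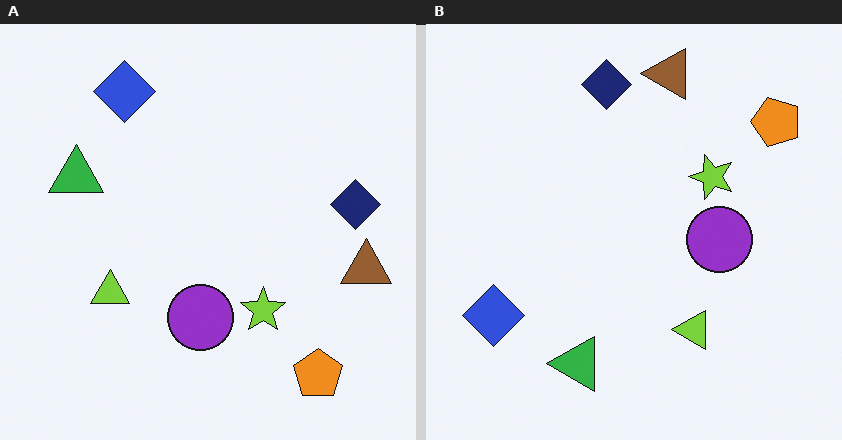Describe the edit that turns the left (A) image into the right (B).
It was rotated 90° counter-clockwise.

The orange pentagon sits in the bottom-right of the left (A) image and the top-right of the right (B) — consistent with a whole-image 90° counter-clockwise rotation.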